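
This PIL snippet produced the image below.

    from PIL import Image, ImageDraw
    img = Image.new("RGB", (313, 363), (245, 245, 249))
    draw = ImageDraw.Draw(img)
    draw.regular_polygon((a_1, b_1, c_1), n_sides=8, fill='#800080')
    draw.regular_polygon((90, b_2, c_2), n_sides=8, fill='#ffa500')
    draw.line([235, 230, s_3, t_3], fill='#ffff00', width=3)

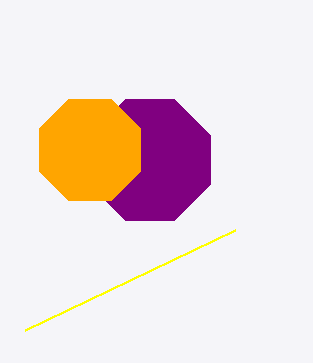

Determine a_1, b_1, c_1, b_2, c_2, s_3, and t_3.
a_1 = 150
b_1 = 160
c_1 = 65
b_2 = 150
c_2 = 55
s_3 = 25
t_3 = 330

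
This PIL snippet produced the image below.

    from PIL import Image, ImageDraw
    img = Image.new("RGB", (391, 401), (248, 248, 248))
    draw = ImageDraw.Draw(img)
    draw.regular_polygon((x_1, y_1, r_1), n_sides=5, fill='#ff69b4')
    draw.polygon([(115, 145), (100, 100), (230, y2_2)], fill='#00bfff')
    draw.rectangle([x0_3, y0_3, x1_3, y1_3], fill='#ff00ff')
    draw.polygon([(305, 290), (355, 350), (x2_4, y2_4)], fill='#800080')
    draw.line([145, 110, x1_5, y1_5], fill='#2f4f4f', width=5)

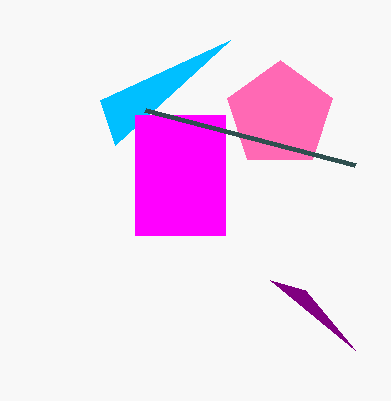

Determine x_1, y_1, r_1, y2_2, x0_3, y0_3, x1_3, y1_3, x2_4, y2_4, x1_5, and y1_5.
x_1 = 280, y_1 = 115, r_1 = 55, y2_2 = 40, x0_3 = 135, y0_3 = 115, x1_3 = 225, y1_3 = 235, x2_4 = 270, y2_4 = 280, x1_5 = 355, y1_5 = 165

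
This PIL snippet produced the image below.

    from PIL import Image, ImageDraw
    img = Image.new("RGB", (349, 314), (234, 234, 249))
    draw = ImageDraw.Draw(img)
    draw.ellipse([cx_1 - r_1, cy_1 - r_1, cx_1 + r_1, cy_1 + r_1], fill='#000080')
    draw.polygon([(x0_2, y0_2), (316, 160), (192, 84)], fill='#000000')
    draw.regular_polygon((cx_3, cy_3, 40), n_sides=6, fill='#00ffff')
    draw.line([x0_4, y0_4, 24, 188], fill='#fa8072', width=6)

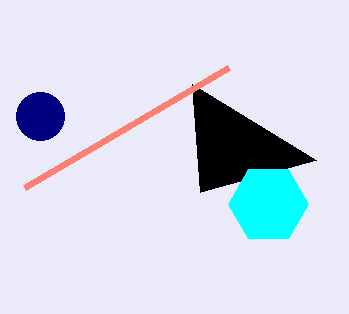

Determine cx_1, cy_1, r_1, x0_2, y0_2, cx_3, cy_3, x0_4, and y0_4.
cx_1 = 40
cy_1 = 116
r_1 = 24
x0_2 = 200
y0_2 = 192
cx_3 = 268
cy_3 = 204
x0_4 = 228
y0_4 = 68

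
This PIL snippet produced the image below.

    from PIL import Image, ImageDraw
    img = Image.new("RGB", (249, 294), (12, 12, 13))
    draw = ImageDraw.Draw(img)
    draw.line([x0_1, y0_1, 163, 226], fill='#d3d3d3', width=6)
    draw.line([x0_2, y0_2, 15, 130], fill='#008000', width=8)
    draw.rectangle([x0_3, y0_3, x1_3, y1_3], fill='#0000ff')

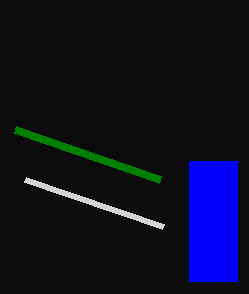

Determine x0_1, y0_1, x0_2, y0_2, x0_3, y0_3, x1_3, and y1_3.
x0_1 = 25, y0_1 = 179, x0_2 = 160, y0_2 = 180, x0_3 = 189, y0_3 = 161, x1_3 = 237, y1_3 = 281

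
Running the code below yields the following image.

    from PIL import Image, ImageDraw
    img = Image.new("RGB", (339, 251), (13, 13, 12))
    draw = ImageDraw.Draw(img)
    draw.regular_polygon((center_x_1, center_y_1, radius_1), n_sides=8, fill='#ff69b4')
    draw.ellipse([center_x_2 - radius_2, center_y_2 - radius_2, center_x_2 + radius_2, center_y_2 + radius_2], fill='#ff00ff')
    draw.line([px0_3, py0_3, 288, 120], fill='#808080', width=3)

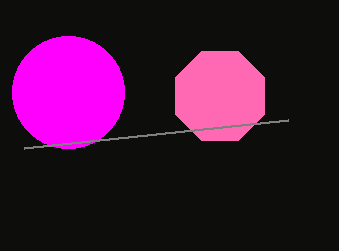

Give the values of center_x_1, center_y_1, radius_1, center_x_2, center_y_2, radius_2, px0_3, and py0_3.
center_x_1 = 220, center_y_1 = 96, radius_1 = 48, center_x_2 = 68, center_y_2 = 92, radius_2 = 56, px0_3 = 24, py0_3 = 148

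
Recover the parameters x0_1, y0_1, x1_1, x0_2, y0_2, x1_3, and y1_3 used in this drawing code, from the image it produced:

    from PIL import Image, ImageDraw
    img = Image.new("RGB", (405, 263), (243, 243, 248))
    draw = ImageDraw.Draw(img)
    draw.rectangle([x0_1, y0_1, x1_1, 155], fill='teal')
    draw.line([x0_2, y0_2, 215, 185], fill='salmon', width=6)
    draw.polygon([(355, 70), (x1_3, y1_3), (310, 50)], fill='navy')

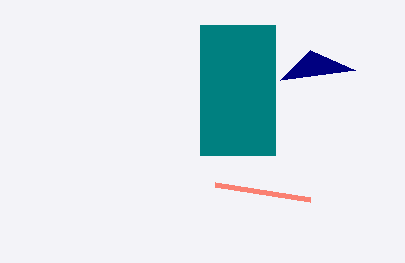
x0_1 = 200; y0_1 = 25; x1_1 = 275; x0_2 = 310; y0_2 = 200; x1_3 = 280; y1_3 = 80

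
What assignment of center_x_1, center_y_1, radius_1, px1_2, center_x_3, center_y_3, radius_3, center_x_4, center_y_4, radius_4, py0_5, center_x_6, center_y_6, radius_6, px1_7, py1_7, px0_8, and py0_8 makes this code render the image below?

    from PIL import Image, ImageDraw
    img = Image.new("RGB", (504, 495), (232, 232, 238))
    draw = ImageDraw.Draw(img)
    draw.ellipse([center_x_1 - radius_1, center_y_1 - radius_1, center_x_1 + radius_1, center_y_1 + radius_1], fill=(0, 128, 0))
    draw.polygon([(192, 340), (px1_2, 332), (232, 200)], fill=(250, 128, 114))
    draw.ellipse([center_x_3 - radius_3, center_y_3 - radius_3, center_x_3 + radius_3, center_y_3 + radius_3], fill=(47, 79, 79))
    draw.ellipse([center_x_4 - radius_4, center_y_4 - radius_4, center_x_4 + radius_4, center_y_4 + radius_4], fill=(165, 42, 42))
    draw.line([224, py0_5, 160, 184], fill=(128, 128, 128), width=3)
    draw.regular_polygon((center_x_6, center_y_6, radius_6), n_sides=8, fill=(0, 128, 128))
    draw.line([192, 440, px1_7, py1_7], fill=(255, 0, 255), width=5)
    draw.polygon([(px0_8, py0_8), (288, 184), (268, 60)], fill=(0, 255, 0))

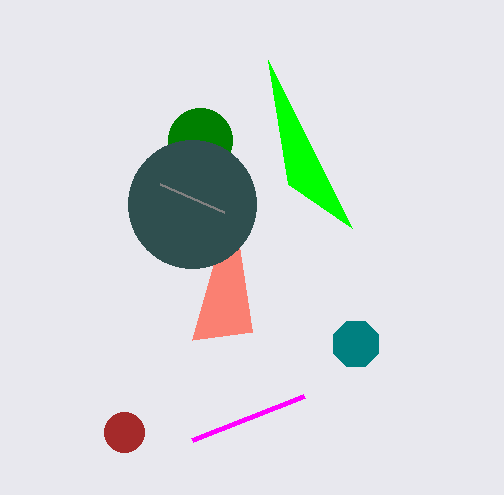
center_x_1 = 200
center_y_1 = 140
radius_1 = 32
px1_2 = 252
center_x_3 = 192
center_y_3 = 204
radius_3 = 64
center_x_4 = 124
center_y_4 = 432
radius_4 = 20
py0_5 = 212
center_x_6 = 356
center_y_6 = 344
radius_6 = 24
px1_7 = 304
py1_7 = 396
px0_8 = 352
py0_8 = 228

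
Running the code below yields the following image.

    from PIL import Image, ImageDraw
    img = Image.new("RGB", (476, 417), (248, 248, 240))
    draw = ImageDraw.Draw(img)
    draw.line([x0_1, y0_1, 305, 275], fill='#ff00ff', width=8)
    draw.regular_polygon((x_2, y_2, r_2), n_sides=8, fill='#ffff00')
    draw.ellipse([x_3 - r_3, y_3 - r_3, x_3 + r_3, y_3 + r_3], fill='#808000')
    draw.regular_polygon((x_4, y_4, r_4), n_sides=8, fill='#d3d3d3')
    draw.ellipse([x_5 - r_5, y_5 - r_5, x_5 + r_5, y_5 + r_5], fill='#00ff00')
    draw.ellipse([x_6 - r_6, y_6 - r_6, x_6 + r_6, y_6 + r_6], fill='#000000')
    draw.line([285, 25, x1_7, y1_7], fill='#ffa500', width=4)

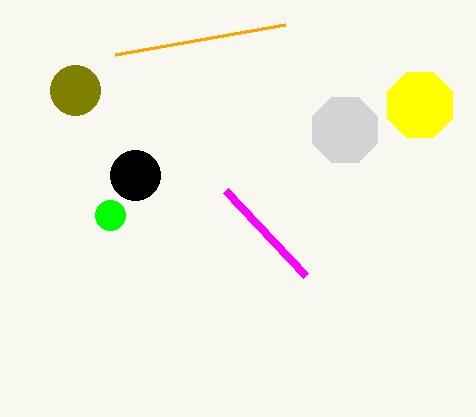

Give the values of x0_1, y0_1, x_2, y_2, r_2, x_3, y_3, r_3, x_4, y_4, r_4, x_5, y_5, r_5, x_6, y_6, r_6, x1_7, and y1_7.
x0_1 = 225; y0_1 = 190; x_2 = 420; y_2 = 105; r_2 = 35; x_3 = 75; y_3 = 90; r_3 = 25; x_4 = 345; y_4 = 130; r_4 = 35; x_5 = 110; y_5 = 215; r_5 = 15; x_6 = 135; y_6 = 175; r_6 = 25; x1_7 = 115; y1_7 = 55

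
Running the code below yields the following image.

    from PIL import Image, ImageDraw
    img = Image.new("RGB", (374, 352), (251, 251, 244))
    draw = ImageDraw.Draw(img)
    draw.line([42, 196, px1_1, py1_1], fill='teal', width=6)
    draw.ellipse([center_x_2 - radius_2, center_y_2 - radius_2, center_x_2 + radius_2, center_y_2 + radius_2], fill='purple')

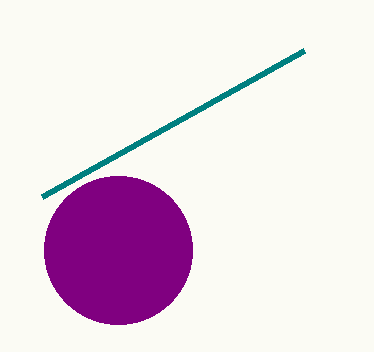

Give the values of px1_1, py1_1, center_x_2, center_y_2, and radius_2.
px1_1 = 304, py1_1 = 50, center_x_2 = 118, center_y_2 = 250, radius_2 = 74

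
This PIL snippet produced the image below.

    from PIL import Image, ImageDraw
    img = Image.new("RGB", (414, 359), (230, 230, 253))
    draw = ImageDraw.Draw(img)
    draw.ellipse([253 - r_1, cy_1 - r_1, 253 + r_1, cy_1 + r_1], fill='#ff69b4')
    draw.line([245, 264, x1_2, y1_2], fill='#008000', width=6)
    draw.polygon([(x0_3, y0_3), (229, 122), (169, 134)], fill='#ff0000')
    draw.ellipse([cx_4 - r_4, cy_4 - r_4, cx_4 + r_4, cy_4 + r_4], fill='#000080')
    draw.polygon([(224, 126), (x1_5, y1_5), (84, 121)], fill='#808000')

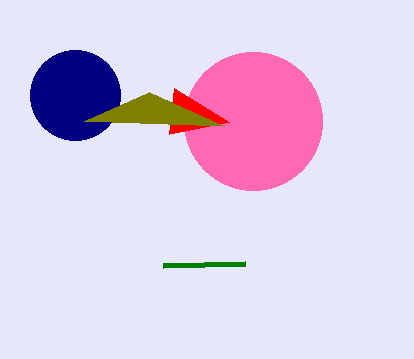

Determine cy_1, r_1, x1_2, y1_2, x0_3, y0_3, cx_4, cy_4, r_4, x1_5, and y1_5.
cy_1 = 121, r_1 = 69, x1_2 = 163, y1_2 = 266, x0_3 = 174, y0_3 = 88, cx_4 = 75, cy_4 = 95, r_4 = 45, x1_5 = 149, y1_5 = 92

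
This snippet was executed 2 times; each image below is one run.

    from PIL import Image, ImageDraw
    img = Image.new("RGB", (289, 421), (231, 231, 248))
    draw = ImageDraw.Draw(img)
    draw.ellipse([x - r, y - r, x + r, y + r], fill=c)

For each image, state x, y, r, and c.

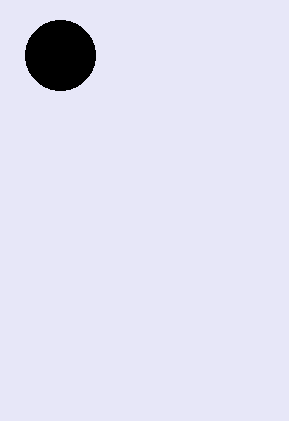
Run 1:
x = 60
y = 55
r = 35
c = 'black'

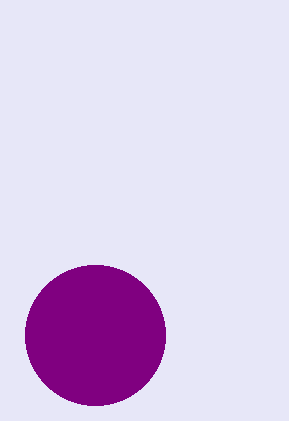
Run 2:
x = 95; y = 335; r = 70; c = 'purple'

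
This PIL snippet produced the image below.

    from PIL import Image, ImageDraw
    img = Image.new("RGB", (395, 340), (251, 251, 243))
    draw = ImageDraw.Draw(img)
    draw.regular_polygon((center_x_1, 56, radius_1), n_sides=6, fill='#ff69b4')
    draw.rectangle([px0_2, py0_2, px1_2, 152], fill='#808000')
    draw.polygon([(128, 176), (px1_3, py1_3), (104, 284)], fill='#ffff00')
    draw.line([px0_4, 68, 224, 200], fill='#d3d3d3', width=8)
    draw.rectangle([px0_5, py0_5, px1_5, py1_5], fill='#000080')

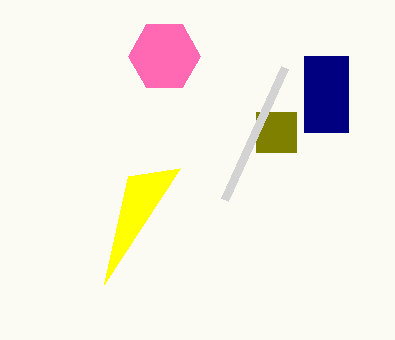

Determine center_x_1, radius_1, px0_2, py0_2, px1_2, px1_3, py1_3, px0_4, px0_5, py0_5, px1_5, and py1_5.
center_x_1 = 164, radius_1 = 36, px0_2 = 256, py0_2 = 112, px1_2 = 296, px1_3 = 180, py1_3 = 168, px0_4 = 284, px0_5 = 304, py0_5 = 56, px1_5 = 348, py1_5 = 132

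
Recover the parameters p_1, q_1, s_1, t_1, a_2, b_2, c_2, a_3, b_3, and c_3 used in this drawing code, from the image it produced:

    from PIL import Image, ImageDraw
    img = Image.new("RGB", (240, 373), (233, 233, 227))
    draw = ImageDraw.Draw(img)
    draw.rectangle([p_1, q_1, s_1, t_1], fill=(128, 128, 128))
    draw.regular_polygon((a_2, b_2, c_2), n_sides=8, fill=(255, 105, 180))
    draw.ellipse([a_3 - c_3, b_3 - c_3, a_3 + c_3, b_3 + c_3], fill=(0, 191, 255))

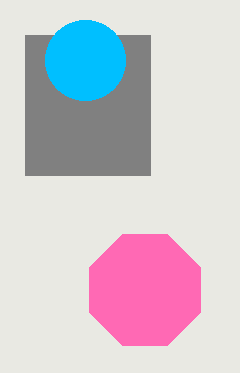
p_1 = 25
q_1 = 35
s_1 = 150
t_1 = 175
a_2 = 145
b_2 = 290
c_2 = 60
a_3 = 85
b_3 = 60
c_3 = 40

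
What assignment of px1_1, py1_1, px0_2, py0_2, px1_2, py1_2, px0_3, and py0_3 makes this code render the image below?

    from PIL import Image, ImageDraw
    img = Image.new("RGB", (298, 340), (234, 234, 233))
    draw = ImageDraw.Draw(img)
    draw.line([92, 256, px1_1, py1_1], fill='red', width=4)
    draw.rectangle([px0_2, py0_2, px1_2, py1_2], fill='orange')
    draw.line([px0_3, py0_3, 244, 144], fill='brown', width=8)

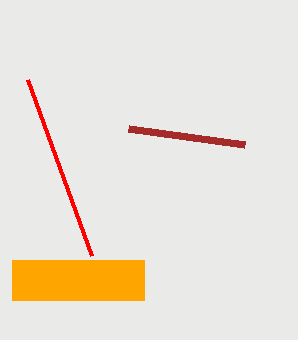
px1_1 = 28, py1_1 = 80, px0_2 = 12, py0_2 = 260, px1_2 = 144, py1_2 = 300, px0_3 = 128, py0_3 = 128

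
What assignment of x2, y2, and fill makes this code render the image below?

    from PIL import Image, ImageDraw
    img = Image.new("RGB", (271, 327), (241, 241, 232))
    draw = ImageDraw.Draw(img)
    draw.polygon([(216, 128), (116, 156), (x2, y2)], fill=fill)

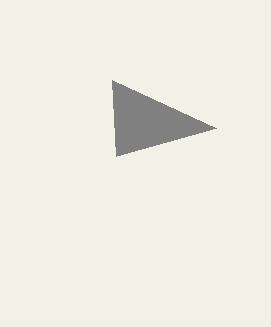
x2 = 112; y2 = 80; fill = 'gray'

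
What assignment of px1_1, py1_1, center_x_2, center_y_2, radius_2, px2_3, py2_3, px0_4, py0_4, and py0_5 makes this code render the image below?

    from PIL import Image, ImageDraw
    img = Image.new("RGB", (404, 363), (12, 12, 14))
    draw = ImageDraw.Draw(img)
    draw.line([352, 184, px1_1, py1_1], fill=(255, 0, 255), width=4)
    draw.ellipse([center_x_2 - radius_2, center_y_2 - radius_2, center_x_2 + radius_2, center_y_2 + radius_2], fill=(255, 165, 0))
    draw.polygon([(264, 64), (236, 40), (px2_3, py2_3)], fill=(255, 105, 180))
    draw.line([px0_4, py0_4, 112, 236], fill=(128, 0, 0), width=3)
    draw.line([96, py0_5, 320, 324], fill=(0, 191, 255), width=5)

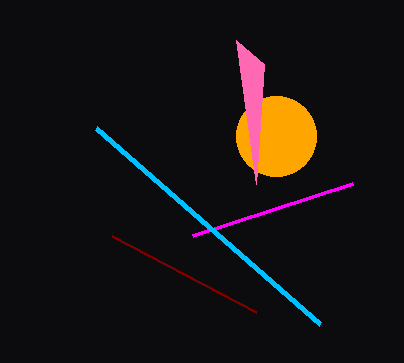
px1_1 = 192
py1_1 = 236
center_x_2 = 276
center_y_2 = 136
radius_2 = 40
px2_3 = 256
py2_3 = 184
px0_4 = 256
py0_4 = 312
py0_5 = 128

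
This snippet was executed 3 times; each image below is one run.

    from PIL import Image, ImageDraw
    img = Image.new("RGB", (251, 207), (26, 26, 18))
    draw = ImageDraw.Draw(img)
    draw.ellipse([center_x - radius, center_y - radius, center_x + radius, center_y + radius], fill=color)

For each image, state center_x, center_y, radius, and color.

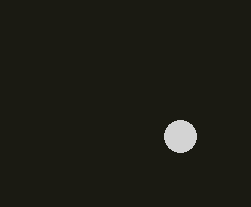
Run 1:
center_x = 180; center_y = 136; radius = 16; color = 'lightgray'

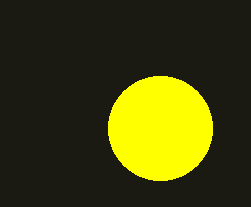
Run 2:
center_x = 160; center_y = 128; radius = 52; color = 'yellow'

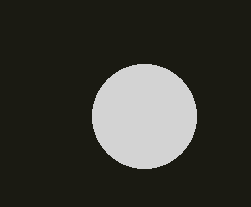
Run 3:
center_x = 144, center_y = 116, radius = 52, color = 'lightgray'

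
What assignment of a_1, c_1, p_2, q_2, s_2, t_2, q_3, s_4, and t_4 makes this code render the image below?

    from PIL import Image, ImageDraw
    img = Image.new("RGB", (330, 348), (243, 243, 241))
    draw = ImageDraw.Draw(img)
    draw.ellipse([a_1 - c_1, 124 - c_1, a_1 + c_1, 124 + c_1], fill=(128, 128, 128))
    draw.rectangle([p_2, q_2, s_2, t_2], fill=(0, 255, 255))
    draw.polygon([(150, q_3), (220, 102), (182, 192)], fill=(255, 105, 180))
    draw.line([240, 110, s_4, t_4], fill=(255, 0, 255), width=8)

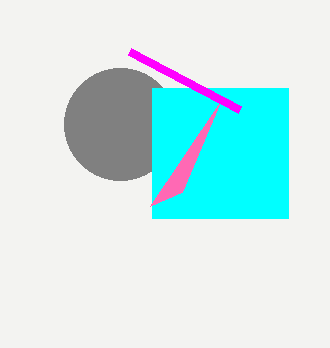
a_1 = 120; c_1 = 56; p_2 = 152; q_2 = 88; s_2 = 288; t_2 = 218; q_3 = 206; s_4 = 130; t_4 = 52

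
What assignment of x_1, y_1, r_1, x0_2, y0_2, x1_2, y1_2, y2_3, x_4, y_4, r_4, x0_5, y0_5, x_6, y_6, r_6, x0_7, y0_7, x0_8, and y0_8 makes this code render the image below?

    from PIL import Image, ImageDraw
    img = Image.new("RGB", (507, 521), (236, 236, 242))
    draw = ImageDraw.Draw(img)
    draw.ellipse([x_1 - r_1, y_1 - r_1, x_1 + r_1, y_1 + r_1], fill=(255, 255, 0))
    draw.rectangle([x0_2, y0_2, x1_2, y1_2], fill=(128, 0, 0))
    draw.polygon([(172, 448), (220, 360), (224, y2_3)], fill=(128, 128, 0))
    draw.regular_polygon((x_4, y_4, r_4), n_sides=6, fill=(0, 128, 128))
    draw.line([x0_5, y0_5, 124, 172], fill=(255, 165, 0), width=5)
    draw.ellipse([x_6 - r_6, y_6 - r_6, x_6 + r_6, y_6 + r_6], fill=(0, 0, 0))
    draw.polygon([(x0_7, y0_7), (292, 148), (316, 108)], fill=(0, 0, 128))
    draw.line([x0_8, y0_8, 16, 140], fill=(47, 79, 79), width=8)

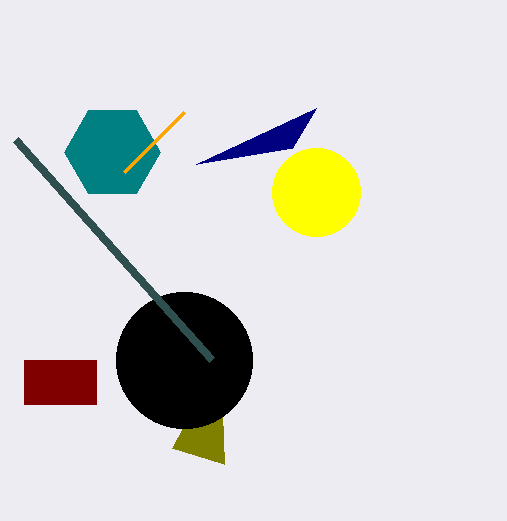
x_1 = 316
y_1 = 192
r_1 = 44
x0_2 = 24
y0_2 = 360
x1_2 = 96
y1_2 = 404
y2_3 = 464
x_4 = 112
y_4 = 152
r_4 = 48
x0_5 = 184
y0_5 = 112
x_6 = 184
y_6 = 360
r_6 = 68
x0_7 = 196
y0_7 = 164
x0_8 = 212
y0_8 = 360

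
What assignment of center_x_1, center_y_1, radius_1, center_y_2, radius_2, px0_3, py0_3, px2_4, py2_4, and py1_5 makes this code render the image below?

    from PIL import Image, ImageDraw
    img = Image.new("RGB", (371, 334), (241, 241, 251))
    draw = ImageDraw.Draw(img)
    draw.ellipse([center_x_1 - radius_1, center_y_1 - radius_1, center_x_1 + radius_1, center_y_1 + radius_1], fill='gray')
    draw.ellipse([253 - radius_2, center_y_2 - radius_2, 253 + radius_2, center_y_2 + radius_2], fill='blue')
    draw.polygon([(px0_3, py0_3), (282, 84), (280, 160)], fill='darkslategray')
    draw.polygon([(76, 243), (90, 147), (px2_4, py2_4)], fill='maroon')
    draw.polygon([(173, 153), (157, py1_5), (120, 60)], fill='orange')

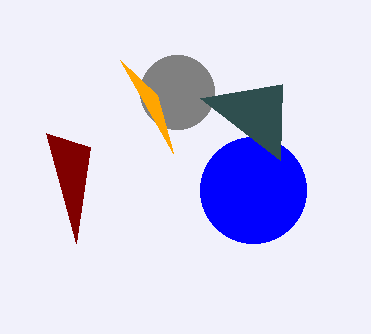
center_x_1 = 177, center_y_1 = 92, radius_1 = 37, center_y_2 = 190, radius_2 = 53, px0_3 = 200, py0_3 = 98, px2_4 = 46, py2_4 = 133, py1_5 = 95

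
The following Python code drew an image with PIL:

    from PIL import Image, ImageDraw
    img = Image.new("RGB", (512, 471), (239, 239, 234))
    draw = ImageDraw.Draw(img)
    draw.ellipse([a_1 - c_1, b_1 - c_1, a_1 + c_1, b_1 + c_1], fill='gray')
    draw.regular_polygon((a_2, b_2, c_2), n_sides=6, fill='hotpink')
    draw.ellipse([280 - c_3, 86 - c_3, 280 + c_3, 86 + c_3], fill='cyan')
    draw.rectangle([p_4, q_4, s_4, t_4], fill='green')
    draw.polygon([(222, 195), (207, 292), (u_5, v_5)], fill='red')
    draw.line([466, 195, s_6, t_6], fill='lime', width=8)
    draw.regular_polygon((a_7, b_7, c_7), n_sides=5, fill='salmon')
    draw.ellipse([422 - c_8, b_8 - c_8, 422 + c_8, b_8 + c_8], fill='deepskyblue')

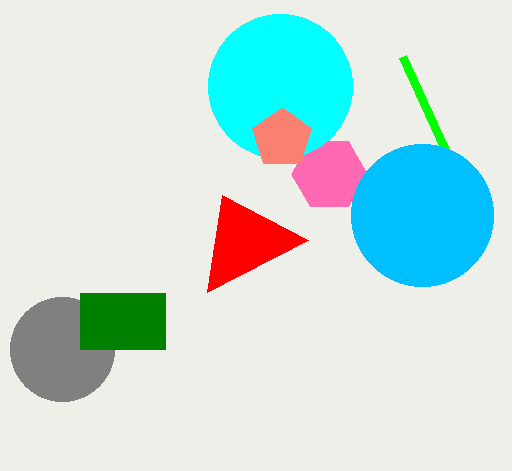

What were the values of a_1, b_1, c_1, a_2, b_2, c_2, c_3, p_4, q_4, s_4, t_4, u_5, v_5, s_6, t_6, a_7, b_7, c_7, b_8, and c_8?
a_1 = 62, b_1 = 349, c_1 = 52, a_2 = 329, b_2 = 174, c_2 = 38, c_3 = 72, p_4 = 80, q_4 = 293, s_4 = 165, t_4 = 349, u_5 = 308, v_5 = 240, s_6 = 403, t_6 = 57, a_7 = 282, b_7 = 138, c_7 = 31, b_8 = 215, c_8 = 71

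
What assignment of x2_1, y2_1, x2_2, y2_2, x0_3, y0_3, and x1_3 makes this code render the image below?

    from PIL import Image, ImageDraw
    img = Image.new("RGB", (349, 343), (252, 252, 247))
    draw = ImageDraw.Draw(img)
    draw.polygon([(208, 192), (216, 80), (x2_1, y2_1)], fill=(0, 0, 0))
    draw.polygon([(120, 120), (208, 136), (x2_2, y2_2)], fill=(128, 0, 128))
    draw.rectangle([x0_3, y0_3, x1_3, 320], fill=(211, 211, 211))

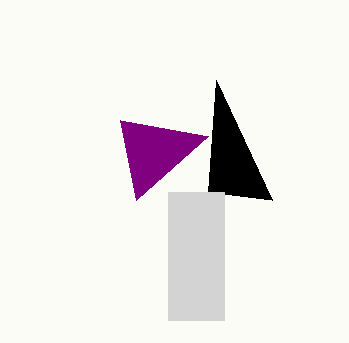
x2_1 = 272; y2_1 = 200; x2_2 = 136; y2_2 = 200; x0_3 = 168; y0_3 = 192; x1_3 = 224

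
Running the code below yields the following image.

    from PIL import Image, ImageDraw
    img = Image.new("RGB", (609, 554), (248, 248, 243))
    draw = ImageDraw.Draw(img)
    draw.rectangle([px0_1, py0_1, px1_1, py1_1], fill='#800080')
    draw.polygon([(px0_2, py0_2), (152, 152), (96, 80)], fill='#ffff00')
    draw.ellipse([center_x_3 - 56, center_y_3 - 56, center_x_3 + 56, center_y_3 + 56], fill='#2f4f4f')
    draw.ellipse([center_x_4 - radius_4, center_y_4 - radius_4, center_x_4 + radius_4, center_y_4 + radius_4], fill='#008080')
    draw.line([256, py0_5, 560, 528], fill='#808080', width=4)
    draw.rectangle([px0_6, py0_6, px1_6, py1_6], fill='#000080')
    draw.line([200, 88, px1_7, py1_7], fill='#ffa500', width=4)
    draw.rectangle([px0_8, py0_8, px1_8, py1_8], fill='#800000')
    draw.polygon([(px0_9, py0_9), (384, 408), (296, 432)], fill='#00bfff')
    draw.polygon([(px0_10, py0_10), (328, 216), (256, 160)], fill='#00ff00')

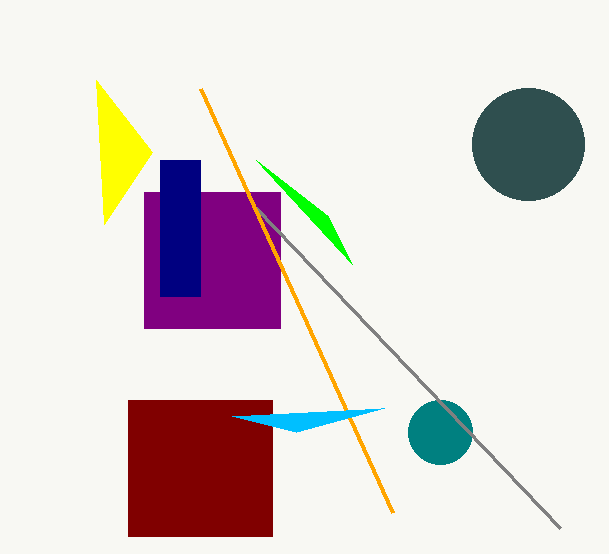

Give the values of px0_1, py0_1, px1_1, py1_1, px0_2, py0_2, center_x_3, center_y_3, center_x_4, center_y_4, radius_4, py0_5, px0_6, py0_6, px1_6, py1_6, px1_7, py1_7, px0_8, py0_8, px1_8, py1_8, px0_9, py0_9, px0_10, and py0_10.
px0_1 = 144
py0_1 = 192
px1_1 = 280
py1_1 = 328
px0_2 = 104
py0_2 = 224
center_x_3 = 528
center_y_3 = 144
center_x_4 = 440
center_y_4 = 432
radius_4 = 32
py0_5 = 208
px0_6 = 160
py0_6 = 160
px1_6 = 200
py1_6 = 296
px1_7 = 392
py1_7 = 512
px0_8 = 128
py0_8 = 400
px1_8 = 272
py1_8 = 536
px0_9 = 232
py0_9 = 416
px0_10 = 352
py0_10 = 264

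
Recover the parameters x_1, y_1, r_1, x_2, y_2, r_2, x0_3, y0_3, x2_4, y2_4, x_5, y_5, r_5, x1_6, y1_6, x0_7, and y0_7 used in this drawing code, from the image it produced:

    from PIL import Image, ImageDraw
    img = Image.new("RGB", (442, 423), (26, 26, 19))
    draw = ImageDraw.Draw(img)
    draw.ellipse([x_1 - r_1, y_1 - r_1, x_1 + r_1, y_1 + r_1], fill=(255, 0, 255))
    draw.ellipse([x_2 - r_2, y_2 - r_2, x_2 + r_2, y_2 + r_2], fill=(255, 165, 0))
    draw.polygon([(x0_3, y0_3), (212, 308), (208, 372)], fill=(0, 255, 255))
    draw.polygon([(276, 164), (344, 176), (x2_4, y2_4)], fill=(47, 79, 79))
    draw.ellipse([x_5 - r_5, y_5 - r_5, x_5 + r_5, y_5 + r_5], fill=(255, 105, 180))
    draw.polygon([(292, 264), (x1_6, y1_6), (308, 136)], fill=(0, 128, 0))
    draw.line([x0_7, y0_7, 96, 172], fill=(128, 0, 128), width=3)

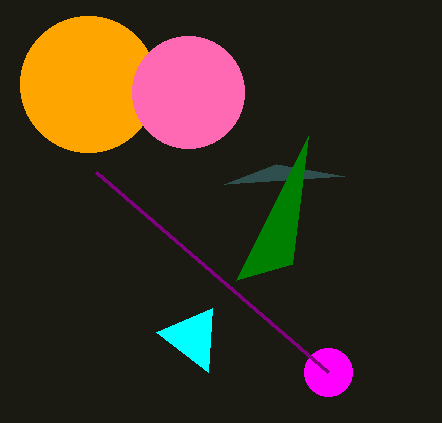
x_1 = 328; y_1 = 372; r_1 = 24; x_2 = 88; y_2 = 84; r_2 = 68; x0_3 = 156; y0_3 = 332; x2_4 = 224; y2_4 = 184; x_5 = 188; y_5 = 92; r_5 = 56; x1_6 = 236; y1_6 = 280; x0_7 = 328; y0_7 = 372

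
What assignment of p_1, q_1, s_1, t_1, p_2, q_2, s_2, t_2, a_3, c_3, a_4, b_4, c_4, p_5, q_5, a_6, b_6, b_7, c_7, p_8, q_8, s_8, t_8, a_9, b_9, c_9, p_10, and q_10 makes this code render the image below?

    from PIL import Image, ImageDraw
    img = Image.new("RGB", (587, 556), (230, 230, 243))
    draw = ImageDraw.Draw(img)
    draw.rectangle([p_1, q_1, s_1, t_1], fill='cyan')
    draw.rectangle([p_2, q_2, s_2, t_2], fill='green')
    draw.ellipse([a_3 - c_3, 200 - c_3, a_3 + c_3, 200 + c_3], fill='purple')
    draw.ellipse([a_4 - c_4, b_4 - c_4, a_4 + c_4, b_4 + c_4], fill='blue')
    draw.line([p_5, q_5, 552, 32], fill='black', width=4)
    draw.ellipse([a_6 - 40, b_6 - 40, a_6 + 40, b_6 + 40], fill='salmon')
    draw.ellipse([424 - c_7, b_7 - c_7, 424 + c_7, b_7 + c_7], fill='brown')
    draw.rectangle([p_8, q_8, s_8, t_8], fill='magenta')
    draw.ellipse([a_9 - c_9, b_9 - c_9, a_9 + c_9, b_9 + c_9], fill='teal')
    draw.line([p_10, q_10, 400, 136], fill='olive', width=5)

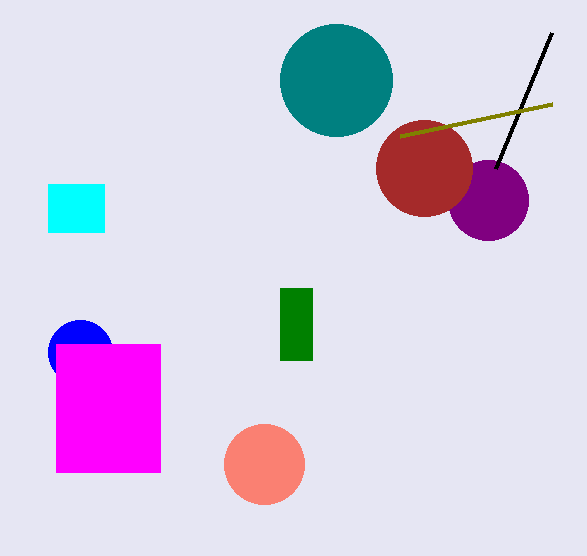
p_1 = 48
q_1 = 184
s_1 = 104
t_1 = 232
p_2 = 280
q_2 = 288
s_2 = 312
t_2 = 360
a_3 = 488
c_3 = 40
a_4 = 80
b_4 = 352
c_4 = 32
p_5 = 496
q_5 = 168
a_6 = 264
b_6 = 464
b_7 = 168
c_7 = 48
p_8 = 56
q_8 = 344
s_8 = 160
t_8 = 472
a_9 = 336
b_9 = 80
c_9 = 56
p_10 = 552
q_10 = 104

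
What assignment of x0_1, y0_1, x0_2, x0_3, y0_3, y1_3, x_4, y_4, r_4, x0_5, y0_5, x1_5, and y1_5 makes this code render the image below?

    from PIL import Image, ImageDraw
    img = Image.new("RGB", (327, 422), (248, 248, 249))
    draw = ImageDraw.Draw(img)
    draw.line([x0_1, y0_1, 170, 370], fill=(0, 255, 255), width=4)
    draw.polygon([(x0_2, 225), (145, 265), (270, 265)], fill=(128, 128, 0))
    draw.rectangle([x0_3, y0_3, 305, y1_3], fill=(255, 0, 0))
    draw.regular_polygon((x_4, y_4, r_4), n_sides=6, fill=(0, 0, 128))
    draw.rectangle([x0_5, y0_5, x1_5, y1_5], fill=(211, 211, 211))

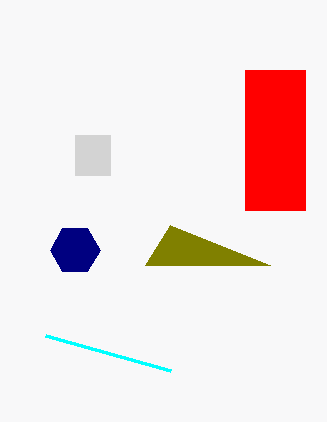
x0_1 = 45
y0_1 = 335
x0_2 = 170
x0_3 = 245
y0_3 = 70
y1_3 = 210
x_4 = 75
y_4 = 250
r_4 = 25
x0_5 = 75
y0_5 = 135
x1_5 = 110
y1_5 = 175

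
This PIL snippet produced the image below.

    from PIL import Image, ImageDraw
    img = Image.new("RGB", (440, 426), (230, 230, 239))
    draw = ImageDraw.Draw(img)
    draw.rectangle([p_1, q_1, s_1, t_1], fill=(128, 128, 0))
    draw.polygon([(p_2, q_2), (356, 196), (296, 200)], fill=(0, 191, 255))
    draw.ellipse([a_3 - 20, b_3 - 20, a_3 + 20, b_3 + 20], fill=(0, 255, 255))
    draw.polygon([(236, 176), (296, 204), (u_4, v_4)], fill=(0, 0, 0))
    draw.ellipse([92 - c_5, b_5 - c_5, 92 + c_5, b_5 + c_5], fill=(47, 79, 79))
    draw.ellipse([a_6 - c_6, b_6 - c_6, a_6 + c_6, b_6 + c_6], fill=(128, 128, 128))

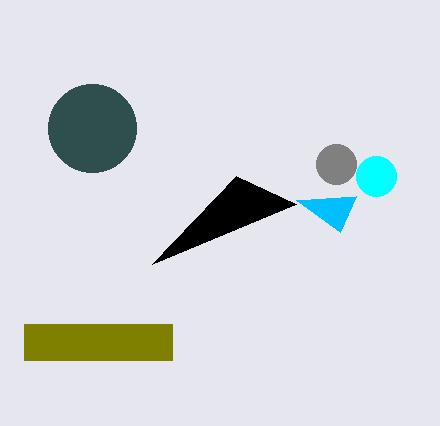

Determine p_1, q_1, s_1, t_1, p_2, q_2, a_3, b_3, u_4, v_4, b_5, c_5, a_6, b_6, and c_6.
p_1 = 24
q_1 = 324
s_1 = 172
t_1 = 360
p_2 = 340
q_2 = 232
a_3 = 376
b_3 = 176
u_4 = 152
v_4 = 264
b_5 = 128
c_5 = 44
a_6 = 336
b_6 = 164
c_6 = 20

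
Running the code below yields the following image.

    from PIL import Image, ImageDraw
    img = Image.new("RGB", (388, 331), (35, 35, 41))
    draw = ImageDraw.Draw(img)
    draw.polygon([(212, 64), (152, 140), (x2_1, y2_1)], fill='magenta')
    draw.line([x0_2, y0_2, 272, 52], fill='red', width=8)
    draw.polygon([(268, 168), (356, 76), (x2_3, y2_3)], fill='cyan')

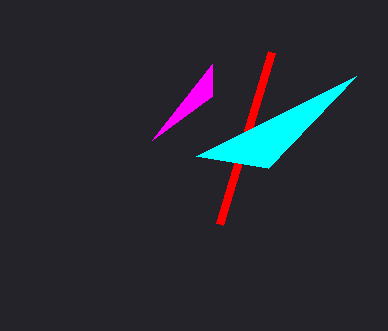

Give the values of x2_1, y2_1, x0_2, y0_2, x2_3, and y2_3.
x2_1 = 212, y2_1 = 96, x0_2 = 220, y0_2 = 224, x2_3 = 196, y2_3 = 156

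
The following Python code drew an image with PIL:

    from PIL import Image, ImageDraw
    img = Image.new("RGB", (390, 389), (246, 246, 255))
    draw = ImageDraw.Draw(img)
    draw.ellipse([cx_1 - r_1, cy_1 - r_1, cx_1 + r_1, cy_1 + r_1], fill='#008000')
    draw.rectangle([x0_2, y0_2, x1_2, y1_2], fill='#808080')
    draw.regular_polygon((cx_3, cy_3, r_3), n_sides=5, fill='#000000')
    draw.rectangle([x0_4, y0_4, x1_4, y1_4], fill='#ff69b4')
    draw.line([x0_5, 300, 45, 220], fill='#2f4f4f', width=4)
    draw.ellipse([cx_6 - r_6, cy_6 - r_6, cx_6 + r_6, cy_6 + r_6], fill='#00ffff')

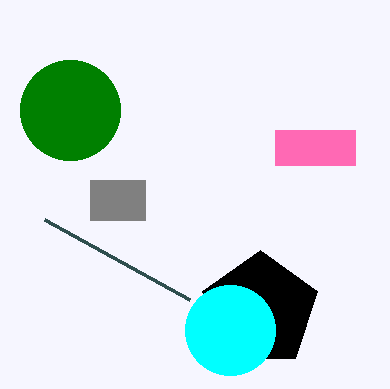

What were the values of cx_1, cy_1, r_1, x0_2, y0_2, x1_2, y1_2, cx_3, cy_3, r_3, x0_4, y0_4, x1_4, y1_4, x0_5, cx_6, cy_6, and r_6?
cx_1 = 70
cy_1 = 110
r_1 = 50
x0_2 = 90
y0_2 = 180
x1_2 = 145
y1_2 = 220
cx_3 = 260
cy_3 = 310
r_3 = 60
x0_4 = 275
y0_4 = 130
x1_4 = 355
y1_4 = 165
x0_5 = 190
cx_6 = 230
cy_6 = 330
r_6 = 45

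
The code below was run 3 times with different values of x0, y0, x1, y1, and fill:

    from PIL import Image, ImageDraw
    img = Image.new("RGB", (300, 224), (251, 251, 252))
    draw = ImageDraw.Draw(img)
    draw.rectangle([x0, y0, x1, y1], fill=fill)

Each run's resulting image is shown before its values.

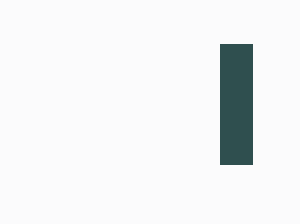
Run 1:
x0 = 220, y0 = 44, x1 = 252, y1 = 164, fill = 'darkslategray'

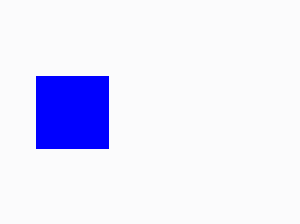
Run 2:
x0 = 36
y0 = 76
x1 = 108
y1 = 148
fill = 'blue'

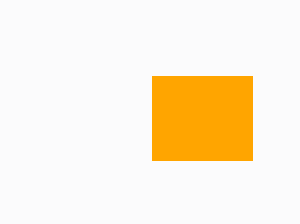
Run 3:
x0 = 152; y0 = 76; x1 = 252; y1 = 160; fill = 'orange'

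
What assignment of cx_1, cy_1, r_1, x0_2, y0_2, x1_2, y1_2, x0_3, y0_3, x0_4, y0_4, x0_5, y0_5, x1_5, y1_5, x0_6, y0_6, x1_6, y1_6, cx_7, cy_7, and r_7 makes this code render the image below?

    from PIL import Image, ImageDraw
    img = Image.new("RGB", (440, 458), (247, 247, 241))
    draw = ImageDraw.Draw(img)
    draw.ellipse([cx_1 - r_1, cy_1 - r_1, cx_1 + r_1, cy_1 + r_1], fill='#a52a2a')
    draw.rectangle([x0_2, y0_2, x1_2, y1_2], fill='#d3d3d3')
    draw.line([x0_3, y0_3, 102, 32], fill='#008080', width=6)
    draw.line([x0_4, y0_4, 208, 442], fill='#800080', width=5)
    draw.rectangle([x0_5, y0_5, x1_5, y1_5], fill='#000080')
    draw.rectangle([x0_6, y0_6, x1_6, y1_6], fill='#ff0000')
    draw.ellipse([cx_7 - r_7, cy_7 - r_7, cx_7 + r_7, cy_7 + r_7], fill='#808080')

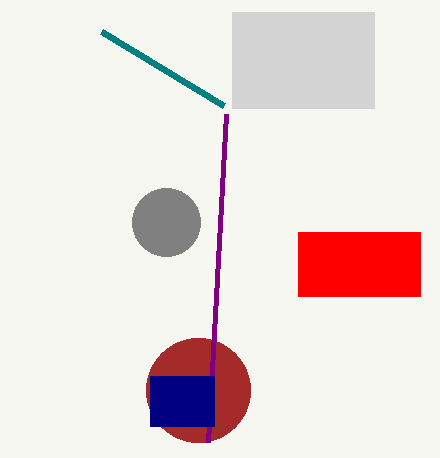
cx_1 = 198; cy_1 = 390; r_1 = 52; x0_2 = 232; y0_2 = 12; x1_2 = 374; y1_2 = 108; x0_3 = 224; y0_3 = 106; x0_4 = 226; y0_4 = 114; x0_5 = 150; y0_5 = 376; x1_5 = 214; y1_5 = 426; x0_6 = 298; y0_6 = 232; x1_6 = 420; y1_6 = 296; cx_7 = 166; cy_7 = 222; r_7 = 34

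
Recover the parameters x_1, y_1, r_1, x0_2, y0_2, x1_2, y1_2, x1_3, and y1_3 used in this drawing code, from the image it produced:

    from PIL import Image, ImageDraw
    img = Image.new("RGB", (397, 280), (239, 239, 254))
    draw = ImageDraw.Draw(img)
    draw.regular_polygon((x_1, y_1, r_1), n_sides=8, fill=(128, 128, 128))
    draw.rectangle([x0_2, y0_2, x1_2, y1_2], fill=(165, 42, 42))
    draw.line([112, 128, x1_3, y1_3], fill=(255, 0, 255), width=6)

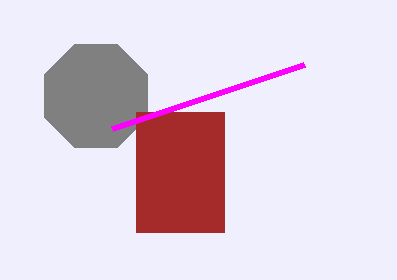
x_1 = 96
y_1 = 96
r_1 = 56
x0_2 = 136
y0_2 = 112
x1_2 = 224
y1_2 = 232
x1_3 = 304
y1_3 = 64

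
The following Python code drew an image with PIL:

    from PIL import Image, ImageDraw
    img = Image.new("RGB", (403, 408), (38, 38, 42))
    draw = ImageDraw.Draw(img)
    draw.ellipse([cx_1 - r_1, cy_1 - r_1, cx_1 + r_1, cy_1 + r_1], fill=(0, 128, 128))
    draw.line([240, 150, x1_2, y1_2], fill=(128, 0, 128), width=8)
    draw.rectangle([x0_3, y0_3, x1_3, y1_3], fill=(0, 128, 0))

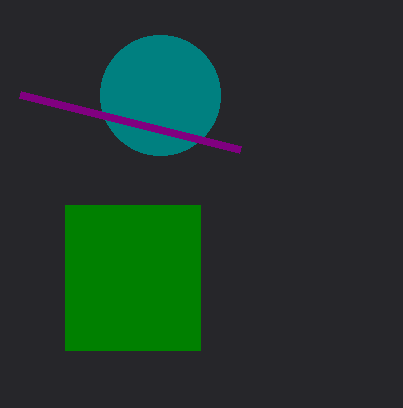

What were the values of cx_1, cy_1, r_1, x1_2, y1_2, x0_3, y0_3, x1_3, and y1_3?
cx_1 = 160
cy_1 = 95
r_1 = 60
x1_2 = 20
y1_2 = 95
x0_3 = 65
y0_3 = 205
x1_3 = 200
y1_3 = 350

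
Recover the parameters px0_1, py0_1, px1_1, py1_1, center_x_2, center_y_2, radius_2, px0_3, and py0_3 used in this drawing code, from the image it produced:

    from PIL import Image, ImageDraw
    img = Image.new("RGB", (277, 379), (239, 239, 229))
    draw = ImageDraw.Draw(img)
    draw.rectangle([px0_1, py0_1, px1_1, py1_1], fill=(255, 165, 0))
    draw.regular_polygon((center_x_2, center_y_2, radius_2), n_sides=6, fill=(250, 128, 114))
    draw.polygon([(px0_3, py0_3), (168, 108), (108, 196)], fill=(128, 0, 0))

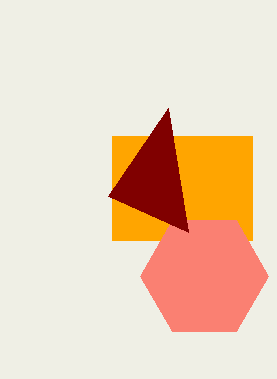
px0_1 = 112, py0_1 = 136, px1_1 = 252, py1_1 = 240, center_x_2 = 204, center_y_2 = 276, radius_2 = 64, px0_3 = 188, py0_3 = 232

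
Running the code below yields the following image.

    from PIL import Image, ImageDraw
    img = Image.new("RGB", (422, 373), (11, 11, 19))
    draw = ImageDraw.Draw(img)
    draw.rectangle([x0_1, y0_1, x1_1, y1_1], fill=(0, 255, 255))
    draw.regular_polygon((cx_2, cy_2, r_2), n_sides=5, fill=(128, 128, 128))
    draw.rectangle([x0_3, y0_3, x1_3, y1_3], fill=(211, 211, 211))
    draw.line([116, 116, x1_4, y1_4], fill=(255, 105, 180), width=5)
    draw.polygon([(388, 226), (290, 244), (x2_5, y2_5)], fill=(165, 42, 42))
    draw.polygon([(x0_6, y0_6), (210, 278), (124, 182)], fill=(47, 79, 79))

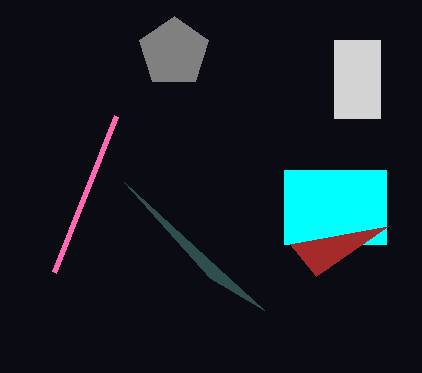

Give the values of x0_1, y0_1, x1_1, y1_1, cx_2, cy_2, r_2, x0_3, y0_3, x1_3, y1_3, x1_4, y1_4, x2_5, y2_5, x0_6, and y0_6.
x0_1 = 284, y0_1 = 170, x1_1 = 386, y1_1 = 244, cx_2 = 174, cy_2 = 52, r_2 = 36, x0_3 = 334, y0_3 = 40, x1_3 = 380, y1_3 = 118, x1_4 = 54, y1_4 = 272, x2_5 = 316, y2_5 = 276, x0_6 = 264, y0_6 = 310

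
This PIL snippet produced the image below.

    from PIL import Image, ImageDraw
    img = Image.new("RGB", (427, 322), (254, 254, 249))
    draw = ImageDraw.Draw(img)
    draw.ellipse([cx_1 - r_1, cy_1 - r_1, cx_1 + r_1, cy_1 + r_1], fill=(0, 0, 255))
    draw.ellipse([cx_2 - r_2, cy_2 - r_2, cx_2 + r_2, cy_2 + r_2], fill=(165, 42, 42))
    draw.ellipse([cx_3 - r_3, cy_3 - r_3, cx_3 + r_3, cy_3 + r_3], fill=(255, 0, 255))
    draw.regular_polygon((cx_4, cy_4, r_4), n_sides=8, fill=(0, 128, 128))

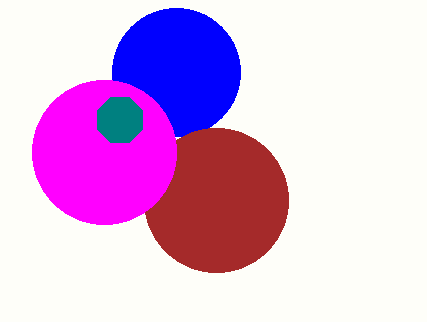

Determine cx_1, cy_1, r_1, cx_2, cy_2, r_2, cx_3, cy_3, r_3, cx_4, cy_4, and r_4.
cx_1 = 176
cy_1 = 72
r_1 = 64
cx_2 = 216
cy_2 = 200
r_2 = 72
cx_3 = 104
cy_3 = 152
r_3 = 72
cx_4 = 120
cy_4 = 120
r_4 = 24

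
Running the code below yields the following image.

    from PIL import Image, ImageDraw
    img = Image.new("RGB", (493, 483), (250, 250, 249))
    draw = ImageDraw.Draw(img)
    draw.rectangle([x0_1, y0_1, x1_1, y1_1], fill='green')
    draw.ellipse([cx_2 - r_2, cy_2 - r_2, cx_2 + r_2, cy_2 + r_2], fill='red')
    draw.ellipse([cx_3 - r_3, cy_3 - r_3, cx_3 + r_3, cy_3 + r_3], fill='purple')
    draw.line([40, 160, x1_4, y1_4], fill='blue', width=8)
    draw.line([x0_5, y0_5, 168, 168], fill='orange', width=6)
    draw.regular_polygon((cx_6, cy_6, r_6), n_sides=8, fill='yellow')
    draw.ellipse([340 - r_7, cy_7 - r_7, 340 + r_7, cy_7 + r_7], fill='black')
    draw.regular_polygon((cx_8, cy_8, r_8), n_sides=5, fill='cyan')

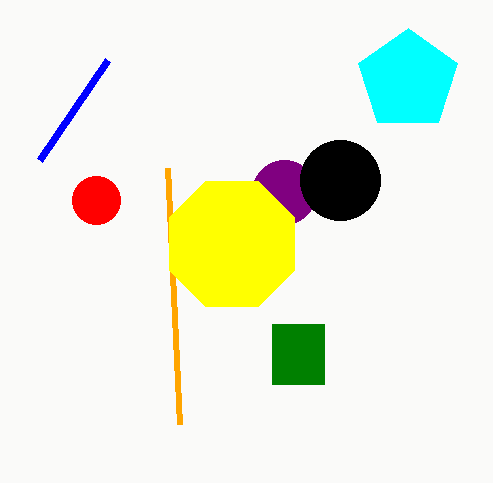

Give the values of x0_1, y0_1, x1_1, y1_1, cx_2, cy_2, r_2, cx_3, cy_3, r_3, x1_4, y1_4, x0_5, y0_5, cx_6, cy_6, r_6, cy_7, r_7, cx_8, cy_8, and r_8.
x0_1 = 272, y0_1 = 324, x1_1 = 324, y1_1 = 384, cx_2 = 96, cy_2 = 200, r_2 = 24, cx_3 = 284, cy_3 = 192, r_3 = 32, x1_4 = 108, y1_4 = 60, x0_5 = 180, y0_5 = 424, cx_6 = 232, cy_6 = 244, r_6 = 68, cy_7 = 180, r_7 = 40, cx_8 = 408, cy_8 = 80, r_8 = 52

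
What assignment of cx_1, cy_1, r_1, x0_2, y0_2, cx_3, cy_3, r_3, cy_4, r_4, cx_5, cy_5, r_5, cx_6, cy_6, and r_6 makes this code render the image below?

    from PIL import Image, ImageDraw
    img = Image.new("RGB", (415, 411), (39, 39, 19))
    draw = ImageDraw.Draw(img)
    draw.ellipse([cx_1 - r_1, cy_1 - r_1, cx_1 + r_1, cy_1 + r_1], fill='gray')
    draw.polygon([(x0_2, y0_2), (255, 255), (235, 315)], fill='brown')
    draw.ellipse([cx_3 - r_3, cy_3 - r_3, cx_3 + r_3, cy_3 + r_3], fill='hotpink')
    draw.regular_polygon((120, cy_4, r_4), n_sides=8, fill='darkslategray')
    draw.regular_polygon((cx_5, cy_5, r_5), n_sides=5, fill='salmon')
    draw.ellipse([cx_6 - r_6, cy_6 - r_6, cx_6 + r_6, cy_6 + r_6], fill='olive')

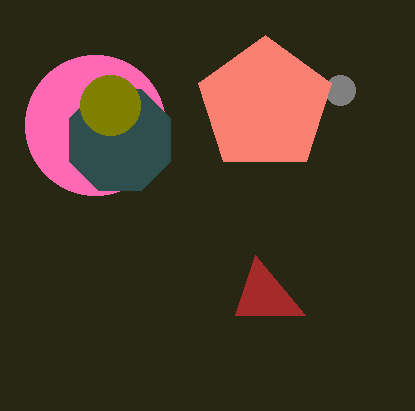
cx_1 = 340; cy_1 = 90; r_1 = 15; x0_2 = 305; y0_2 = 315; cx_3 = 95; cy_3 = 125; r_3 = 70; cy_4 = 140; r_4 = 55; cx_5 = 265; cy_5 = 105; r_5 = 70; cx_6 = 110; cy_6 = 105; r_6 = 30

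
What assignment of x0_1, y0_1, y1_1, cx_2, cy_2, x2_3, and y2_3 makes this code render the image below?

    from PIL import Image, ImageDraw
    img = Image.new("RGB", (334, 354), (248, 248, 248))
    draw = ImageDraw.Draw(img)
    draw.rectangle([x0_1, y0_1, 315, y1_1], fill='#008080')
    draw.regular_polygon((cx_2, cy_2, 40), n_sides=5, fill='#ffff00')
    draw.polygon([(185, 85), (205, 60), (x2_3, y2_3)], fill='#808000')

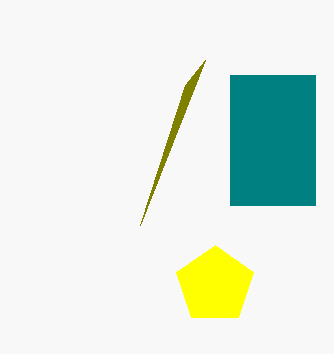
x0_1 = 230, y0_1 = 75, y1_1 = 205, cx_2 = 215, cy_2 = 285, x2_3 = 140, y2_3 = 225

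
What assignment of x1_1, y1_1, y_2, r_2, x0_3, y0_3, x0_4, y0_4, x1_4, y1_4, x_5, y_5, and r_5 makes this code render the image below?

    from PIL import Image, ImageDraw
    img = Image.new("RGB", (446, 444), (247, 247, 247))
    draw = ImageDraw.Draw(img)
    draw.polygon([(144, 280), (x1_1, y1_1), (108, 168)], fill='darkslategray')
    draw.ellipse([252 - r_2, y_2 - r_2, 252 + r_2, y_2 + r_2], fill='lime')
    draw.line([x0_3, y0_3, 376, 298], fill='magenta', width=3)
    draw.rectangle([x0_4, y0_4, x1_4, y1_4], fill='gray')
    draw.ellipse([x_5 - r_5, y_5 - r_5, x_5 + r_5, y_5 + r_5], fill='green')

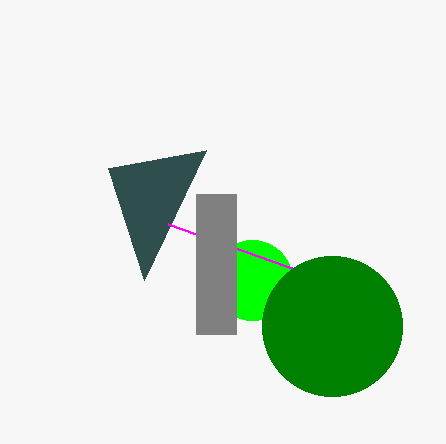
x1_1 = 206
y1_1 = 150
y_2 = 280
r_2 = 40
x0_3 = 168
y0_3 = 224
x0_4 = 196
y0_4 = 194
x1_4 = 236
y1_4 = 334
x_5 = 332
y_5 = 326
r_5 = 70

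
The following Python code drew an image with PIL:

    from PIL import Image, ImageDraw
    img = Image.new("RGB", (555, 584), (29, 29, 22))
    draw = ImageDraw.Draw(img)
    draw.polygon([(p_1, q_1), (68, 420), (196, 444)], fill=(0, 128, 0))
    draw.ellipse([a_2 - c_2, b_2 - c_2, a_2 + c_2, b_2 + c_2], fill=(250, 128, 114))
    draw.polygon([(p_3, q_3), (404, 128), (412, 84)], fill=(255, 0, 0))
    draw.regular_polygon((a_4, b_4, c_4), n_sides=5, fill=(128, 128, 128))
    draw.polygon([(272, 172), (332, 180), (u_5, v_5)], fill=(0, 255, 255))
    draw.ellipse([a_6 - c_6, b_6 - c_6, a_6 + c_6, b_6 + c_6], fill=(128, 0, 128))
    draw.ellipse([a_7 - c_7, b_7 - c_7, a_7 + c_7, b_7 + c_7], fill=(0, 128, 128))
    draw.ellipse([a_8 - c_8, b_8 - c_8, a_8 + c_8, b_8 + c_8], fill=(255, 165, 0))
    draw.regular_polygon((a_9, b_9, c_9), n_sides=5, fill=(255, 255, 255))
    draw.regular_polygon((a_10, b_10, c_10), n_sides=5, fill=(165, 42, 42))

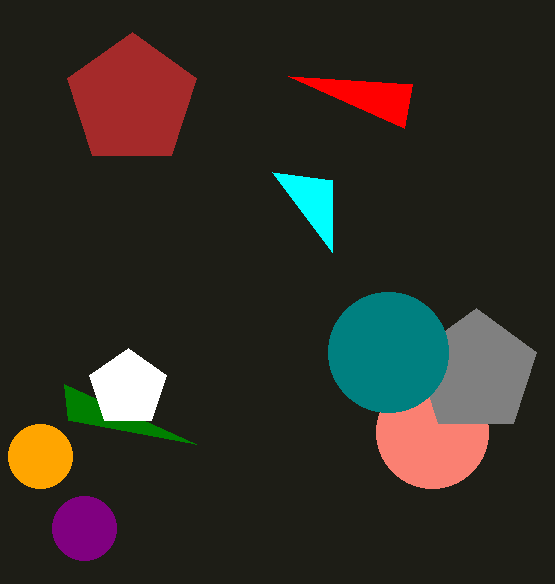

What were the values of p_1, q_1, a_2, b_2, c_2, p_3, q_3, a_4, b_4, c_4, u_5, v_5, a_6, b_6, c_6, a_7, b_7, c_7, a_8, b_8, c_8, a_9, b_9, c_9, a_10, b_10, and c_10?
p_1 = 64
q_1 = 384
a_2 = 432
b_2 = 432
c_2 = 56
p_3 = 288
q_3 = 76
a_4 = 476
b_4 = 372
c_4 = 64
u_5 = 332
v_5 = 252
a_6 = 84
b_6 = 528
c_6 = 32
a_7 = 388
b_7 = 352
c_7 = 60
a_8 = 40
b_8 = 456
c_8 = 32
a_9 = 128
b_9 = 388
c_9 = 40
a_10 = 132
b_10 = 100
c_10 = 68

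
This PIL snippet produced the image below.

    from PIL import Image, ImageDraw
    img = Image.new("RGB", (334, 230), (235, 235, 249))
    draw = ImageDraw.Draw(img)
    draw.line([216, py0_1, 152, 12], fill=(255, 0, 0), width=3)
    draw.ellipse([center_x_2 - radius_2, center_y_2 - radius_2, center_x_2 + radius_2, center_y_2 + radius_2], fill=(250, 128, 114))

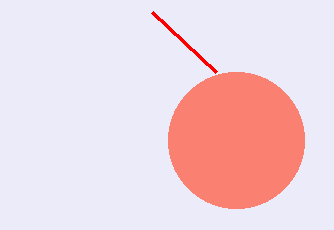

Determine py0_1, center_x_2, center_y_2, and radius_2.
py0_1 = 72
center_x_2 = 236
center_y_2 = 140
radius_2 = 68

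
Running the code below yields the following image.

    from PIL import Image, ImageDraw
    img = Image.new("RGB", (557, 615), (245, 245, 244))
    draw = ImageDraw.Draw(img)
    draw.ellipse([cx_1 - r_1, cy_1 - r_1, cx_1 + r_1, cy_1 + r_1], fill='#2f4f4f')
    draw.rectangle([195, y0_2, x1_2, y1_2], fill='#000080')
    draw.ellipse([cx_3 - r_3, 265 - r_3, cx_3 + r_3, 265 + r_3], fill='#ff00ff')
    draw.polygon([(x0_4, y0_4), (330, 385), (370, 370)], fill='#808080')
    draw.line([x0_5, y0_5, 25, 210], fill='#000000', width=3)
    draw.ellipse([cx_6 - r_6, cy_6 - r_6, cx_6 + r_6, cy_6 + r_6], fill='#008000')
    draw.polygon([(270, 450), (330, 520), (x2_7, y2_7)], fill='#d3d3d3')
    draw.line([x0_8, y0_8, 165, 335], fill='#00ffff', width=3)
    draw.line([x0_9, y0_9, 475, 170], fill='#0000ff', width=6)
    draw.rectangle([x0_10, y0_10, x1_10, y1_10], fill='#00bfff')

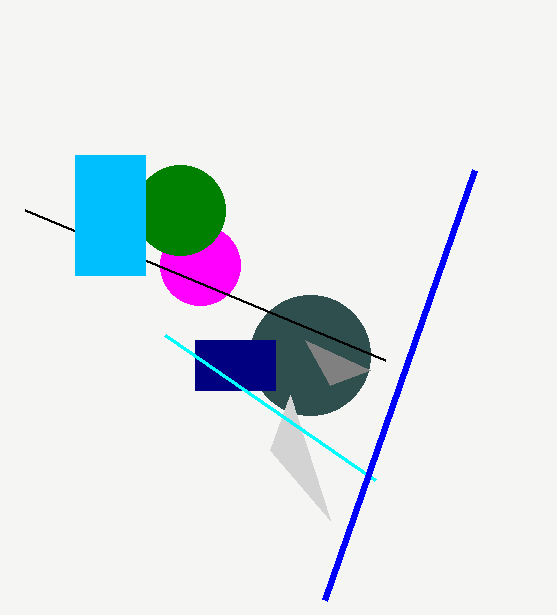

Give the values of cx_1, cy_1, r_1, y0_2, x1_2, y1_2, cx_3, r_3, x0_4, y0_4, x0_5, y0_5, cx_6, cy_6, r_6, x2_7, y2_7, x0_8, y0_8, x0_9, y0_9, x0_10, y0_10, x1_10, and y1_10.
cx_1 = 310
cy_1 = 355
r_1 = 60
y0_2 = 340
x1_2 = 275
y1_2 = 390
cx_3 = 200
r_3 = 40
x0_4 = 305
y0_4 = 340
x0_5 = 385
y0_5 = 360
cx_6 = 180
cy_6 = 210
r_6 = 45
x2_7 = 290
y2_7 = 395
x0_8 = 375
y0_8 = 480
x0_9 = 325
y0_9 = 600
x0_10 = 75
y0_10 = 155
x1_10 = 145
y1_10 = 275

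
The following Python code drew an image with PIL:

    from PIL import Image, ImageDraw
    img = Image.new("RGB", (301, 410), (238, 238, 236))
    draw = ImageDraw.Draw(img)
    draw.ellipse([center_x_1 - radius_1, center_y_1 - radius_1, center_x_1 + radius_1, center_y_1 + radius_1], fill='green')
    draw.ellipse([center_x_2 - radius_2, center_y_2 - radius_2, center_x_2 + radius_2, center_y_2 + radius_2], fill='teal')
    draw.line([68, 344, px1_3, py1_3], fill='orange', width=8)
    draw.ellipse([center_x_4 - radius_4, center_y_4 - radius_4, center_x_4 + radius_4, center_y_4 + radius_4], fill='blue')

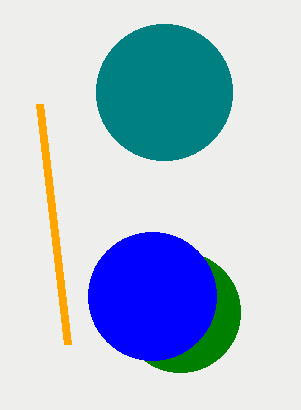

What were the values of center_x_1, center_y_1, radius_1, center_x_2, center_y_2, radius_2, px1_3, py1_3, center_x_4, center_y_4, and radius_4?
center_x_1 = 180
center_y_1 = 312
radius_1 = 60
center_x_2 = 164
center_y_2 = 92
radius_2 = 68
px1_3 = 40
py1_3 = 104
center_x_4 = 152
center_y_4 = 296
radius_4 = 64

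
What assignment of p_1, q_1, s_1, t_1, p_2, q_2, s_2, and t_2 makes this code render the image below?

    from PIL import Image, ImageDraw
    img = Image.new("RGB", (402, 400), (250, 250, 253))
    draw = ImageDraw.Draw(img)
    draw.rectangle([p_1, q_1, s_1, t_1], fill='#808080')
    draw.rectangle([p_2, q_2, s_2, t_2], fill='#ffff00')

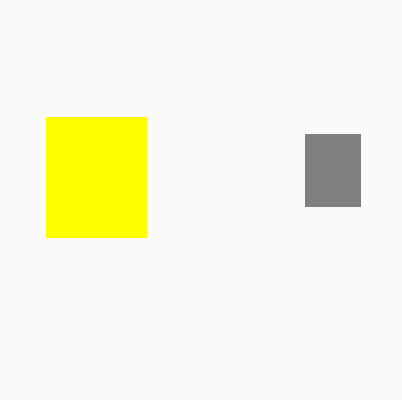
p_1 = 305
q_1 = 134
s_1 = 360
t_1 = 206
p_2 = 46
q_2 = 117
s_2 = 146
t_2 = 237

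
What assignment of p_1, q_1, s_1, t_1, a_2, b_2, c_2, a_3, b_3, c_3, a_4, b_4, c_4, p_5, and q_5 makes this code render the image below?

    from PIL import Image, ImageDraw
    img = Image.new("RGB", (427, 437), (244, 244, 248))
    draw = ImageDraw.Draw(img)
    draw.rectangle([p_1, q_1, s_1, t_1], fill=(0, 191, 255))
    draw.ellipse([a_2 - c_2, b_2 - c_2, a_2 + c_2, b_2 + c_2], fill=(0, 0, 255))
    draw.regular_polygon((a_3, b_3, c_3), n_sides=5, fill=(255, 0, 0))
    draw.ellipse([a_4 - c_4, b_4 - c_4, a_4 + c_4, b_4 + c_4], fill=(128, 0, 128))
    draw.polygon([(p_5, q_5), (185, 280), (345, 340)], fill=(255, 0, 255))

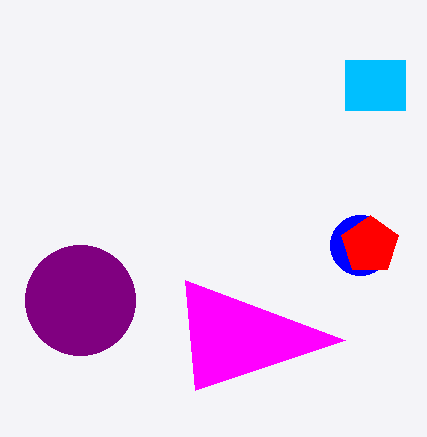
p_1 = 345; q_1 = 60; s_1 = 405; t_1 = 110; a_2 = 360; b_2 = 245; c_2 = 30; a_3 = 370; b_3 = 245; c_3 = 30; a_4 = 80; b_4 = 300; c_4 = 55; p_5 = 195; q_5 = 390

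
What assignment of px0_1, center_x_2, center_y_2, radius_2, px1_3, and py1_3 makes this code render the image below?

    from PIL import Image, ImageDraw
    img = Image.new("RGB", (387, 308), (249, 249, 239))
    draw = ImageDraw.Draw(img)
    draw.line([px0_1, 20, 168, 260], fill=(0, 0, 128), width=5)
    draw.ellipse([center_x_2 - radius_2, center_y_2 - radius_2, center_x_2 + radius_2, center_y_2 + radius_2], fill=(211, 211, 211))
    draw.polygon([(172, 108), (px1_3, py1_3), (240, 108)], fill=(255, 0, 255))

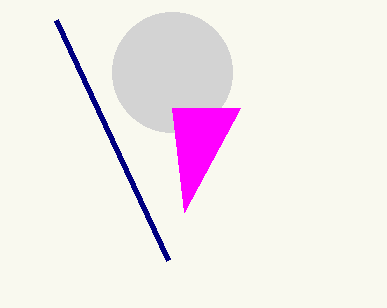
px0_1 = 56
center_x_2 = 172
center_y_2 = 72
radius_2 = 60
px1_3 = 184
py1_3 = 212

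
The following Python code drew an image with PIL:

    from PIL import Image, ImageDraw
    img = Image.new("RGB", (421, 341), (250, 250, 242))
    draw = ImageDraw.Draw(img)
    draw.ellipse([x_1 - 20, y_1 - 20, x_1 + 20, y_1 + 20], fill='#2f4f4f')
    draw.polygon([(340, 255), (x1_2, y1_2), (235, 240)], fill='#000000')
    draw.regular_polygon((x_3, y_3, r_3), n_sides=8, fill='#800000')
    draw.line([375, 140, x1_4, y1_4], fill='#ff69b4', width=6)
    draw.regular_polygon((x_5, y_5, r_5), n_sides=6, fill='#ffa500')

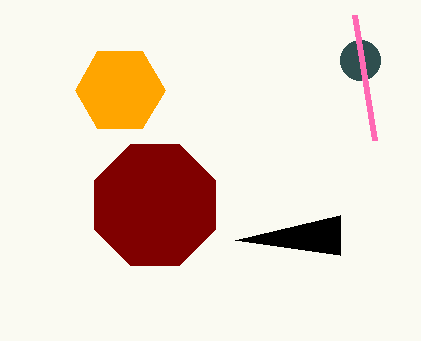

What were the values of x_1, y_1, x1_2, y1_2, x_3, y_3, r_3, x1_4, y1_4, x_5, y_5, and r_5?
x_1 = 360
y_1 = 60
x1_2 = 340
y1_2 = 215
x_3 = 155
y_3 = 205
r_3 = 65
x1_4 = 355
y1_4 = 15
x_5 = 120
y_5 = 90
r_5 = 45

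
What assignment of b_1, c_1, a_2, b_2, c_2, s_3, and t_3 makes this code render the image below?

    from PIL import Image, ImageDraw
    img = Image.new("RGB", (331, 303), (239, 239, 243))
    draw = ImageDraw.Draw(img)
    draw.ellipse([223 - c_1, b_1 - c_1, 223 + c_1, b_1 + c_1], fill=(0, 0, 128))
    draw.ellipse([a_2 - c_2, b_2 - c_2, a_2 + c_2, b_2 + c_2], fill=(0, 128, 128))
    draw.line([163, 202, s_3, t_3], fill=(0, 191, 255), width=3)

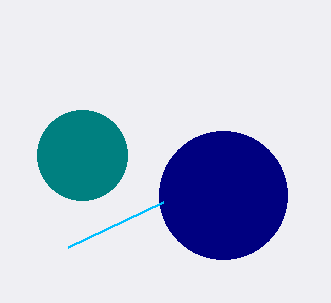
b_1 = 195
c_1 = 64
a_2 = 82
b_2 = 155
c_2 = 45
s_3 = 68
t_3 = 247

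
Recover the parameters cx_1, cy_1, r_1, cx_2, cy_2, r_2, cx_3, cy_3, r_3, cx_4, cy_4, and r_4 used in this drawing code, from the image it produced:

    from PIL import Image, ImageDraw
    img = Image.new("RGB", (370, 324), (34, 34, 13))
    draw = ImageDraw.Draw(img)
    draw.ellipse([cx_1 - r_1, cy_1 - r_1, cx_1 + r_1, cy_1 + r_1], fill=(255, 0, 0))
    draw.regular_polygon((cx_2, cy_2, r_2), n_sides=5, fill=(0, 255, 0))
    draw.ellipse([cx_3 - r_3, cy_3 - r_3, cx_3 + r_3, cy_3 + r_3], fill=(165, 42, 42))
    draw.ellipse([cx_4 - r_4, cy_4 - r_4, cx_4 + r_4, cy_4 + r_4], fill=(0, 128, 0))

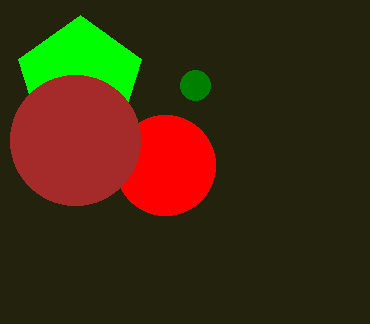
cx_1 = 165, cy_1 = 165, r_1 = 50, cx_2 = 80, cy_2 = 80, r_2 = 65, cx_3 = 75, cy_3 = 140, r_3 = 65, cx_4 = 195, cy_4 = 85, r_4 = 15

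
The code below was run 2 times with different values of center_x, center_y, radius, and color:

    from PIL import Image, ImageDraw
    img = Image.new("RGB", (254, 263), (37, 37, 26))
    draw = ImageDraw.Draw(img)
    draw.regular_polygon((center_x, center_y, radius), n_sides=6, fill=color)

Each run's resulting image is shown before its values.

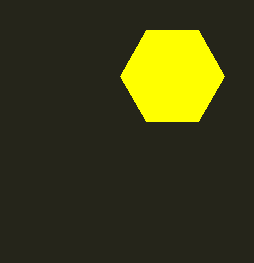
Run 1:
center_x = 172, center_y = 76, radius = 52, color = 'yellow'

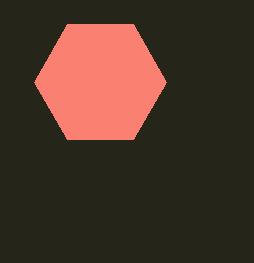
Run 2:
center_x = 100
center_y = 82
radius = 66
color = 'salmon'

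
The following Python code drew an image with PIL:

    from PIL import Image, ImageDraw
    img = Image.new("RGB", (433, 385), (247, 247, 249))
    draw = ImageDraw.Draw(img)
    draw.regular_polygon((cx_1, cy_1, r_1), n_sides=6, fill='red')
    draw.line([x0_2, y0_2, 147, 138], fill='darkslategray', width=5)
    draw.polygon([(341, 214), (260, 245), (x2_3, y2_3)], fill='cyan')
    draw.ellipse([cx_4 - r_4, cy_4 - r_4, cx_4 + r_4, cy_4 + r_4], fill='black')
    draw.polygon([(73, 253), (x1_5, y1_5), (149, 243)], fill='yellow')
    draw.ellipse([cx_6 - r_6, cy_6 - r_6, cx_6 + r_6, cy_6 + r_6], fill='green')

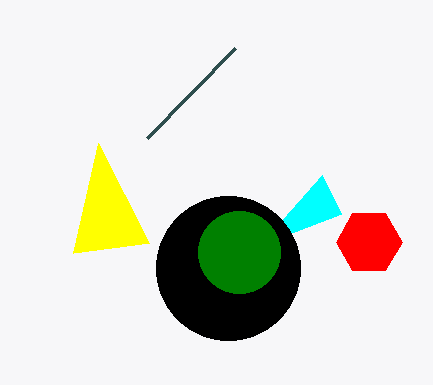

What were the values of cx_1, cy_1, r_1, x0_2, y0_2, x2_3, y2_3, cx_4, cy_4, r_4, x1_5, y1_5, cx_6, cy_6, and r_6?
cx_1 = 369; cy_1 = 242; r_1 = 33; x0_2 = 235; y0_2 = 48; x2_3 = 322; y2_3 = 175; cx_4 = 228; cy_4 = 268; r_4 = 72; x1_5 = 98; y1_5 = 143; cx_6 = 239; cy_6 = 252; r_6 = 41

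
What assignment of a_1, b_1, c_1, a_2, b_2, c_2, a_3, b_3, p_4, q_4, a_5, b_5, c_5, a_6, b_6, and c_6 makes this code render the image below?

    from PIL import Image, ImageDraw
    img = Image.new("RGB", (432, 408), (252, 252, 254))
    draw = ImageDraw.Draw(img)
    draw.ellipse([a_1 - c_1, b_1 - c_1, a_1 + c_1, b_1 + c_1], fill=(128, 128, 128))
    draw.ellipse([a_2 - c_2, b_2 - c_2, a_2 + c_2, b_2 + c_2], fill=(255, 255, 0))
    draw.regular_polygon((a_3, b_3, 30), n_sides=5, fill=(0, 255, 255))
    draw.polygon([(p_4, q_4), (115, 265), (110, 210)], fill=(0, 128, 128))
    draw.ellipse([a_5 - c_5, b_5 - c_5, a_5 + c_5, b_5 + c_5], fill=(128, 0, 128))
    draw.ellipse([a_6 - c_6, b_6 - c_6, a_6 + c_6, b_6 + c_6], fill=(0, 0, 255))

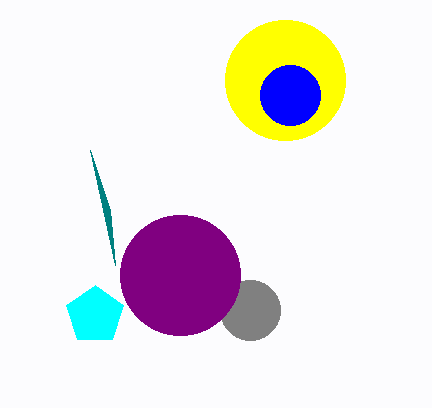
a_1 = 250; b_1 = 310; c_1 = 30; a_2 = 285; b_2 = 80; c_2 = 60; a_3 = 95; b_3 = 315; p_4 = 90; q_4 = 150; a_5 = 180; b_5 = 275; c_5 = 60; a_6 = 290; b_6 = 95; c_6 = 30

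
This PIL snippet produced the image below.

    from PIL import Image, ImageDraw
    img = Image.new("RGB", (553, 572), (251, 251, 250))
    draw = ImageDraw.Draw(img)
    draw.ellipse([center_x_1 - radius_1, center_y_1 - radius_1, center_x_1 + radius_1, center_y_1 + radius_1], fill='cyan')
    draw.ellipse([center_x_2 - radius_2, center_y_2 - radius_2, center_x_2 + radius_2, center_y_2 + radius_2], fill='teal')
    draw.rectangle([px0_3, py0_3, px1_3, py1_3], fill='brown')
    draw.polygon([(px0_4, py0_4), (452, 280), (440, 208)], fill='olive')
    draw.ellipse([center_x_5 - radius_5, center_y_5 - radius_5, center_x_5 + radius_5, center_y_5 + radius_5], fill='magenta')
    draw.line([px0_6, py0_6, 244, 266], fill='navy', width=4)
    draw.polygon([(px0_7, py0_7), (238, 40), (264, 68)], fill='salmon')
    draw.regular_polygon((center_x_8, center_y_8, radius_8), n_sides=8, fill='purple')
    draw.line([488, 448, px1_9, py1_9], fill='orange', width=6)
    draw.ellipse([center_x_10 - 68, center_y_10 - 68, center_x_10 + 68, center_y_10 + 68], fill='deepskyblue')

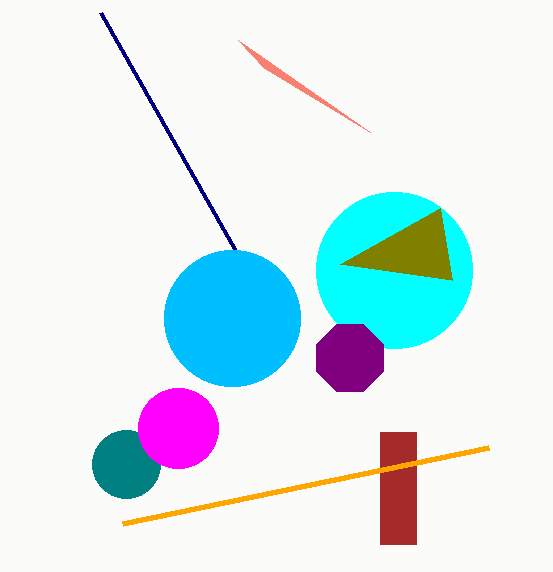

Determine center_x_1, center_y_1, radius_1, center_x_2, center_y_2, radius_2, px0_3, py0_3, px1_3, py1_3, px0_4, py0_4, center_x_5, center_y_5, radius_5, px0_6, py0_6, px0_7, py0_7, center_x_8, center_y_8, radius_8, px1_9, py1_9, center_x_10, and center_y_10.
center_x_1 = 394, center_y_1 = 270, radius_1 = 78, center_x_2 = 126, center_y_2 = 464, radius_2 = 34, px0_3 = 380, py0_3 = 432, px1_3 = 416, py1_3 = 544, px0_4 = 340, py0_4 = 264, center_x_5 = 178, center_y_5 = 428, radius_5 = 40, px0_6 = 100, py0_6 = 12, px0_7 = 370, py0_7 = 132, center_x_8 = 350, center_y_8 = 358, radius_8 = 36, px1_9 = 122, py1_9 = 524, center_x_10 = 232, center_y_10 = 318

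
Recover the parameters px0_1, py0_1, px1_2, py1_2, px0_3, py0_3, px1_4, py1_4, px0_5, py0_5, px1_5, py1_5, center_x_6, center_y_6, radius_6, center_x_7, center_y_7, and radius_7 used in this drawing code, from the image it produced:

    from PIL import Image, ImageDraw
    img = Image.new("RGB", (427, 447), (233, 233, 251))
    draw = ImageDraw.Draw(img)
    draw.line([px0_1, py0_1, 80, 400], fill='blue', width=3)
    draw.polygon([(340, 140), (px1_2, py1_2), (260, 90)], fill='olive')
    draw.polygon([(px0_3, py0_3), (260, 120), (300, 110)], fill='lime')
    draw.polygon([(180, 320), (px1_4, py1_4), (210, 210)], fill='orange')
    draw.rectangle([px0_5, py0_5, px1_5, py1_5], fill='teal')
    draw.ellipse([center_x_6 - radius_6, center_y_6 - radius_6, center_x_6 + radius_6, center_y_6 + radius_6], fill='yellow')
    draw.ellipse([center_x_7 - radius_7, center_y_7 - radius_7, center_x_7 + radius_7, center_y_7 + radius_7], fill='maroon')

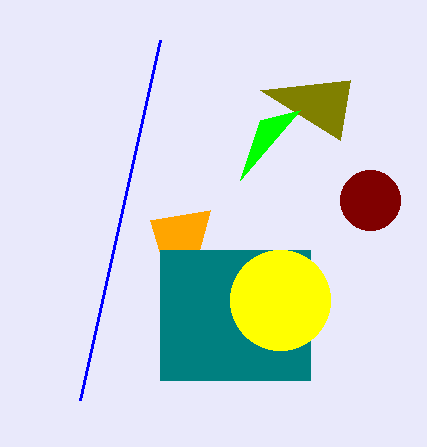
px0_1 = 160; py0_1 = 40; px1_2 = 350; py1_2 = 80; px0_3 = 240; py0_3 = 180; px1_4 = 150; py1_4 = 220; px0_5 = 160; py0_5 = 250; px1_5 = 310; py1_5 = 380; center_x_6 = 280; center_y_6 = 300; radius_6 = 50; center_x_7 = 370; center_y_7 = 200; radius_7 = 30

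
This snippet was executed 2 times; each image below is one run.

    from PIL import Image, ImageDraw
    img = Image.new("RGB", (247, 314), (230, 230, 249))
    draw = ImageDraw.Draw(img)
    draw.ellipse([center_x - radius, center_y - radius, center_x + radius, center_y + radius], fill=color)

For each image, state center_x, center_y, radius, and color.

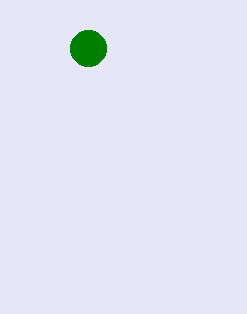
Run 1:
center_x = 88, center_y = 48, radius = 18, color = 'green'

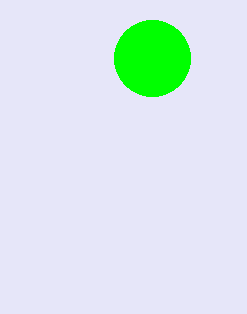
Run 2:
center_x = 152; center_y = 58; radius = 38; color = 'lime'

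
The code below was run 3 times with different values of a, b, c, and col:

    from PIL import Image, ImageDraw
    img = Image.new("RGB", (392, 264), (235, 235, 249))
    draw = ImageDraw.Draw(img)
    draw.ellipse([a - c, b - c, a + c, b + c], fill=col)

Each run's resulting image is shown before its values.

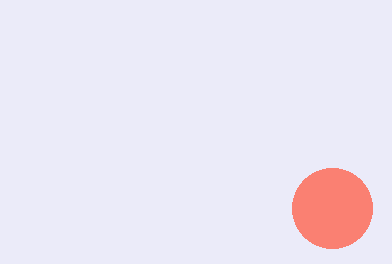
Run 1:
a = 332
b = 208
c = 40
col = 'salmon'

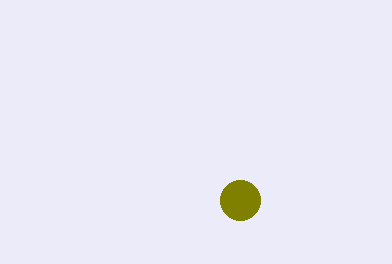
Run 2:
a = 240, b = 200, c = 20, col = 'olive'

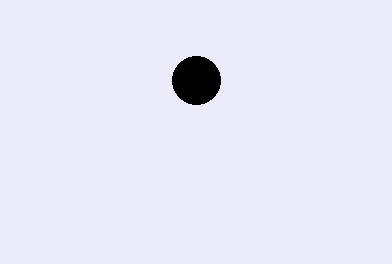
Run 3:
a = 196; b = 80; c = 24; col = 'black'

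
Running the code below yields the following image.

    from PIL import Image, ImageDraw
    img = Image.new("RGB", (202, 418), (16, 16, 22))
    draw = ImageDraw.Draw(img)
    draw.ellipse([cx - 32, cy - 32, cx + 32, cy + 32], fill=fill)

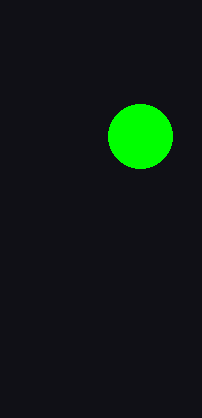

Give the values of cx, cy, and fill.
cx = 140, cy = 136, fill = 'lime'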